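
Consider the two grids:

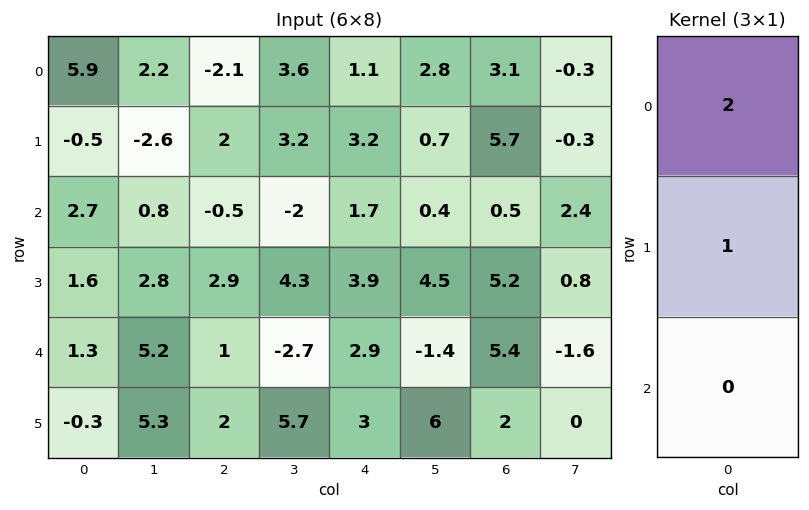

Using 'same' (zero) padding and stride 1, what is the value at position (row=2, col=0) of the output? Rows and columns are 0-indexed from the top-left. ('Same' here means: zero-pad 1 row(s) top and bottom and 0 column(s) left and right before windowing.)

The receptive field on the zero-padded input at this output position is [-0.5 / 2.7 / 1.6]. Elementwise product with the kernel and sum: -0.5·2 + 2.7·1.

1.7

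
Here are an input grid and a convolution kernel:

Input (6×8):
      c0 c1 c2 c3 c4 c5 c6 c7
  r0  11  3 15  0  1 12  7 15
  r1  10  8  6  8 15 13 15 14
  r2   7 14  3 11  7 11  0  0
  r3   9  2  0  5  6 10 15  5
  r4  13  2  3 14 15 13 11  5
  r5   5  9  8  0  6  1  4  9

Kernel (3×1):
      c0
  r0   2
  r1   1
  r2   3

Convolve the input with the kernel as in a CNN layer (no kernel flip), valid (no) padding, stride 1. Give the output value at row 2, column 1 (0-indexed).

36

The receptive field on the input at this output position is [14 / 2 / 2]. Elementwise product with the kernel and sum: 14·2 + 2·1 + 2·3.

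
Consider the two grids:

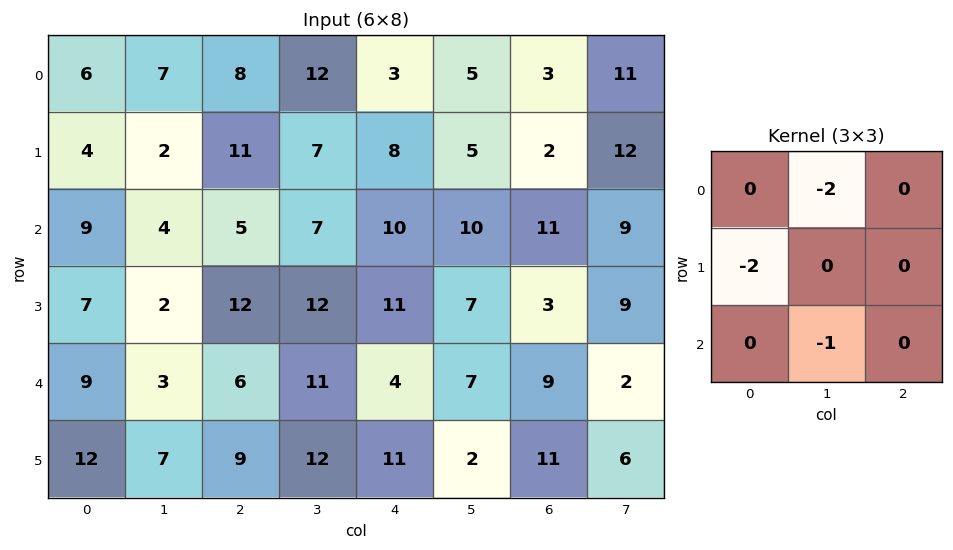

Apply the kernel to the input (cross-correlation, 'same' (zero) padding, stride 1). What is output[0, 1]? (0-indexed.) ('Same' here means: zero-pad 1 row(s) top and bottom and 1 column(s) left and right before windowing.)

The receptive field on the zero-padded input at this output position is [0 0 0 / 6 7 8 / 4 2 11]. Elementwise product with the kernel and sum: 0·-2 + 6·-2 + 2·-1.

-14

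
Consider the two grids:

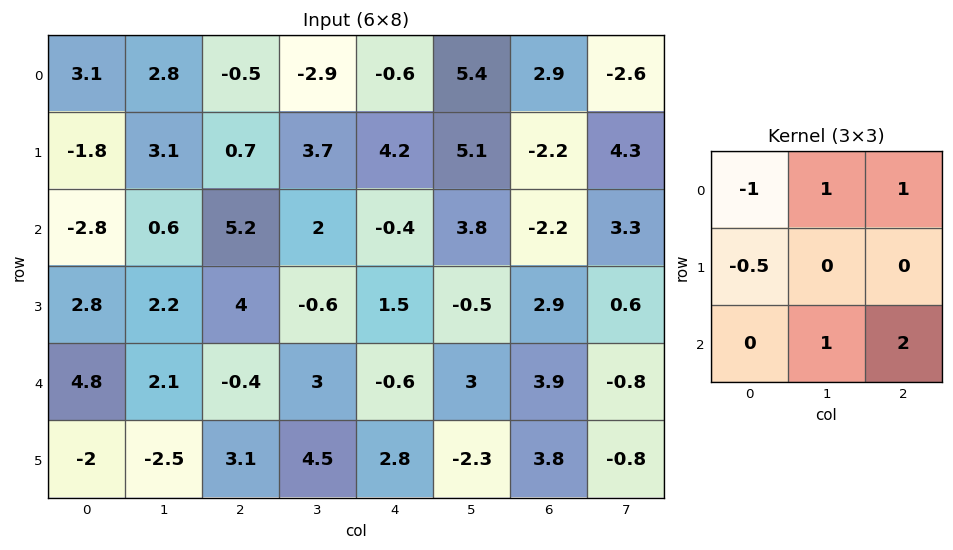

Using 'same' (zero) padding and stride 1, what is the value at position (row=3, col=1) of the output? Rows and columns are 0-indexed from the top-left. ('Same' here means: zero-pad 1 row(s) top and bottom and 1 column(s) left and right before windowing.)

8.5

The receptive field on the zero-padded input at this output position is [-2.8 0.6 5.2 / 2.8 2.2 4 / 4.8 2.1 -0.4]. Elementwise product with the kernel and sum: -2.8·-1 + 0.6·1 + 5.2·1 + 2.8·-0.5 + 2.1·1 + -0.4·2.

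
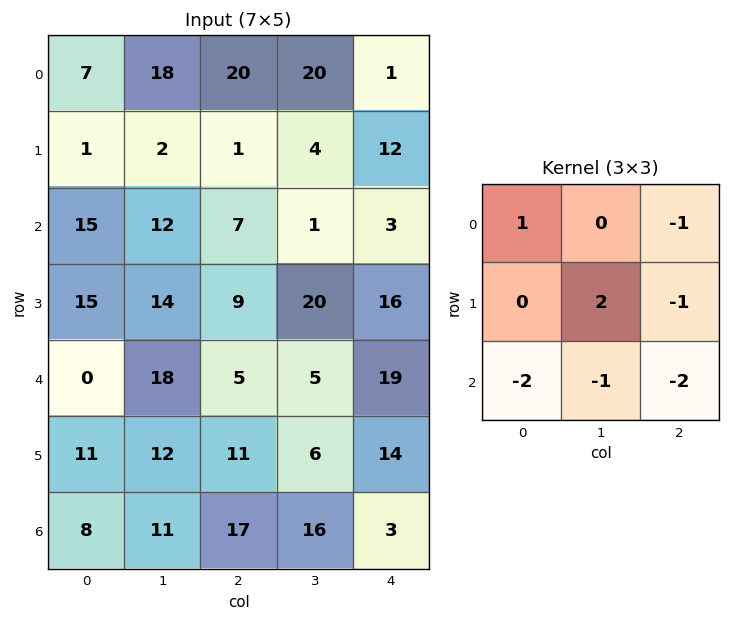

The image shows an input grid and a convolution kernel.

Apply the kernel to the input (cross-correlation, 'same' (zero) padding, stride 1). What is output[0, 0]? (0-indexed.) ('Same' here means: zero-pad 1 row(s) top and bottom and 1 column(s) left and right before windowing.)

-9

The receptive field on the zero-padded input at this output position is [0 0 0 / 0 7 18 / 0 1 2]. Elementwise product with the kernel and sum: 0·1 + 0·-1 + 7·2 + 18·-1 + 0·-2 + 1·-1 + 2·-2.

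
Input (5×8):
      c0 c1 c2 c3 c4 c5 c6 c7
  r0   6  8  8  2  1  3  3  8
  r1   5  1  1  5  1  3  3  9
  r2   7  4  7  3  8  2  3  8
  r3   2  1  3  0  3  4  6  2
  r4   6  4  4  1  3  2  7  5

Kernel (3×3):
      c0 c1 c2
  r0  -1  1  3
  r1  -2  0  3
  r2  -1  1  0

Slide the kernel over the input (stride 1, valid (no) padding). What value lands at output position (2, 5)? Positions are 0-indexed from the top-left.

28

The receptive field on the input at this output position is [2 3 8 / 4 6 2 / 2 7 5]. Elementwise product with the kernel and sum: 2·-1 + 3·1 + 8·3 + 4·-2 + 2·3 + 2·-1 + 7·1.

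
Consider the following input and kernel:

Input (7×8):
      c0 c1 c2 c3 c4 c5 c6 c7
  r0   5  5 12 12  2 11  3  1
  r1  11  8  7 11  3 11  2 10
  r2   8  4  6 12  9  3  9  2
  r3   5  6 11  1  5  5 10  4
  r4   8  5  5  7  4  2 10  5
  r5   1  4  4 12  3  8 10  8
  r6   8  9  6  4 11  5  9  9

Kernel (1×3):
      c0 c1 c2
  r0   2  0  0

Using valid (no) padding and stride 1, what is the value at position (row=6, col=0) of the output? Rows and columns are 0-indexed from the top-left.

The receptive field on the input at this output position is [8 9 6]. Elementwise product with the kernel and sum: 8·2.

16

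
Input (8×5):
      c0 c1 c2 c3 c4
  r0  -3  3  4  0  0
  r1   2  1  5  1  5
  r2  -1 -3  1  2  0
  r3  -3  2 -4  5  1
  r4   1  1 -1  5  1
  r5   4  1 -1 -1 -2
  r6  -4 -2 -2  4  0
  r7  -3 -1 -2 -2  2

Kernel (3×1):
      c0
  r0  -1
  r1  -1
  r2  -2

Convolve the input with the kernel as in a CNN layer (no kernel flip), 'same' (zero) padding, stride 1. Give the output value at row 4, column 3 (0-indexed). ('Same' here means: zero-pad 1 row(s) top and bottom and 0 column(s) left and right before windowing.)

-8

The receptive field on the zero-padded input at this output position is [5 / 5 / -1]. Elementwise product with the kernel and sum: 5·-1 + 5·-1 + -1·-2.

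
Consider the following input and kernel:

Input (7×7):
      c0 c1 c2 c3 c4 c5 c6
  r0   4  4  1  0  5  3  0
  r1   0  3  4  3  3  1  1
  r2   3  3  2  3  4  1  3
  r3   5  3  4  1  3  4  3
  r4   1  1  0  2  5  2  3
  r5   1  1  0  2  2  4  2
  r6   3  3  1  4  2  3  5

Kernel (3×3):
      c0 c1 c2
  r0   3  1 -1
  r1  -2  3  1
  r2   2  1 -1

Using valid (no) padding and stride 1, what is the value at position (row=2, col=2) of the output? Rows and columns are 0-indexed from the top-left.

0

The receptive field on the input at this output position is [2 3 4 / 4 1 3 / 0 2 5]. Elementwise product with the kernel and sum: 2·3 + 3·1 + 4·-1 + 4·-2 + 1·3 + 3·1 + 0·2 + 2·1 + 5·-1.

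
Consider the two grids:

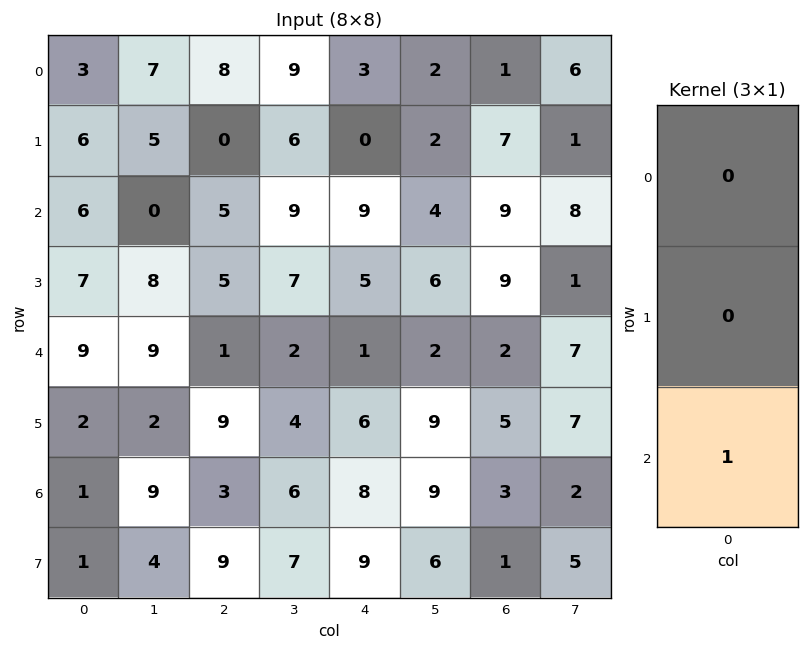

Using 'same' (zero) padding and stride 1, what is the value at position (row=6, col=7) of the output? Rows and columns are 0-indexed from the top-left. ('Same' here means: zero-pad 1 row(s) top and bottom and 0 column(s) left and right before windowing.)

5

The receptive field on the zero-padded input at this output position is [7 / 2 / 5]. Elementwise product with the kernel and sum: 5·1.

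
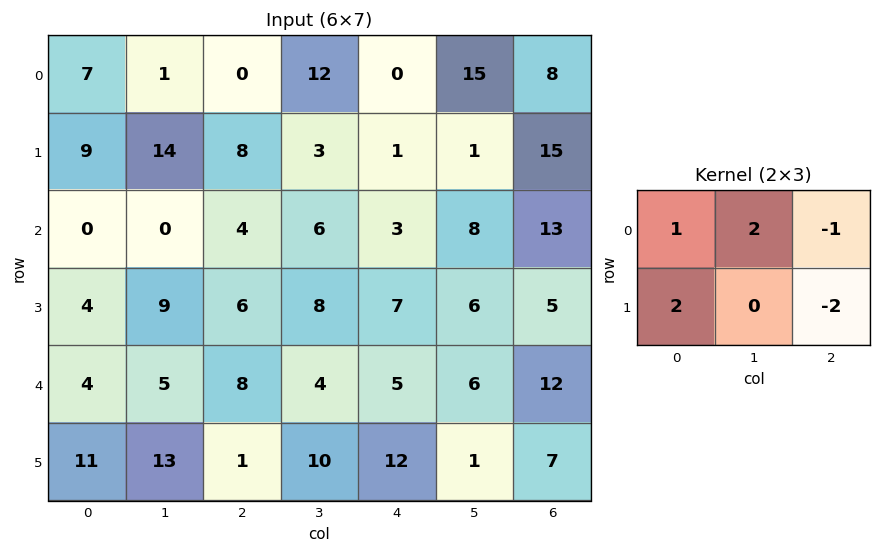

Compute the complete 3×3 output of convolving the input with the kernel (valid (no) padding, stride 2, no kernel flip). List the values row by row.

11 38 -6
-8 11 10
26 -11 15

Output[0,0]: The receptive field on the input at this output position is [7 1 0 / 9 14 8]. Elementwise product with the kernel and sum: 7·1 + 1·2 + 0·-1 + 9·2 + 8·-2.
Output[0,1]: The receptive field on the input at this output position is [0 12 0 / 8 3 1]. Elementwise product with the kernel and sum: 0·1 + 12·2 + 0·-1 + 8·2 + 1·-2.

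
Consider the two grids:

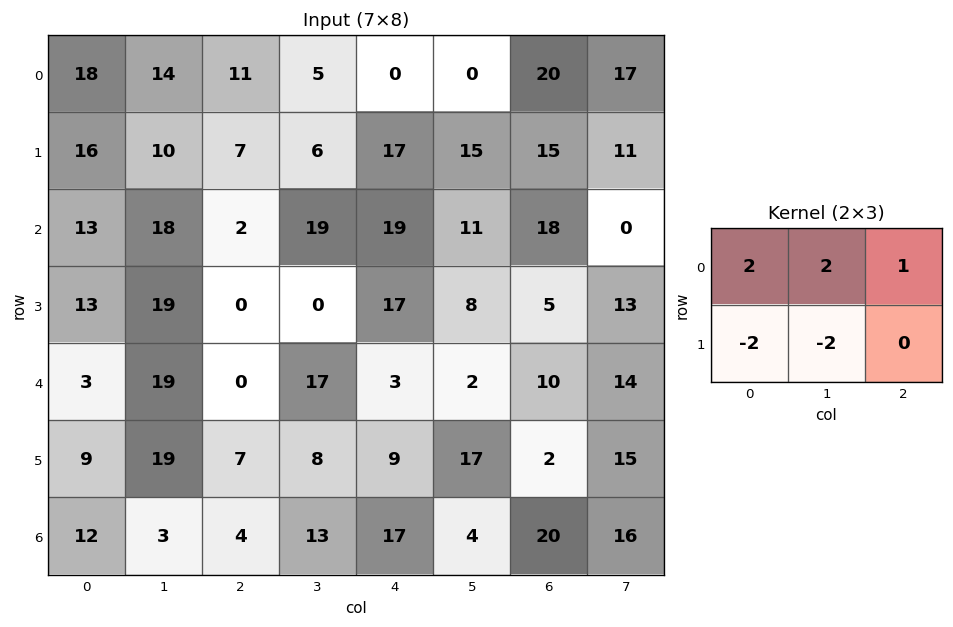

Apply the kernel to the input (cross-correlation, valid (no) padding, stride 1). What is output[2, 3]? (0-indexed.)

53

The receptive field on the input at this output position is [19 19 11 / 0 17 8]. Elementwise product with the kernel and sum: 19·2 + 19·2 + 11·1 + 0·-2 + 17·-2.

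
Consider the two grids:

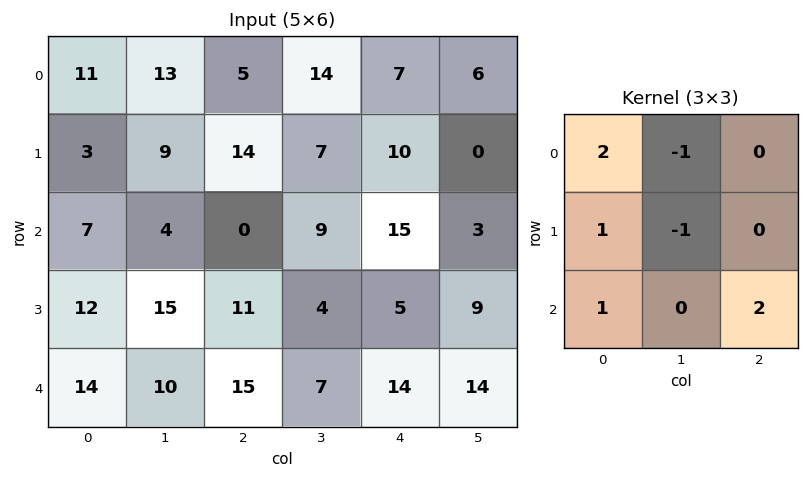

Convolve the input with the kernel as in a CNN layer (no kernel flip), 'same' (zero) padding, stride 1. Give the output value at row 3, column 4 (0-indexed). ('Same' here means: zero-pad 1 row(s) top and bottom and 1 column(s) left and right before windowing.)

37

The receptive field on the zero-padded input at this output position is [9 15 3 / 4 5 9 / 7 14 14]. Elementwise product with the kernel and sum: 9·2 + 15·-1 + 4·1 + 5·-1 + 7·1 + 14·2.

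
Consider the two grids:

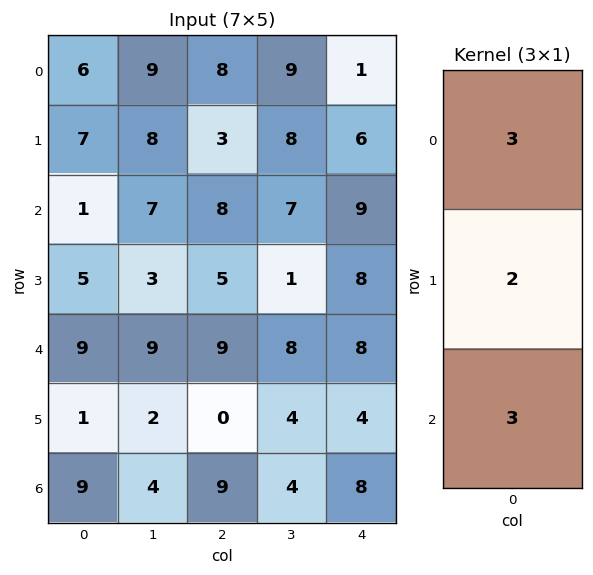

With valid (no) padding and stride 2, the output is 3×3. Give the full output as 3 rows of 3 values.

Output[0,0]: The receptive field on the input at this output position is [6 / 7 / 1]. Elementwise product with the kernel and sum: 6·3 + 7·2 + 1·3.

35 54 42
40 61 67
56 54 56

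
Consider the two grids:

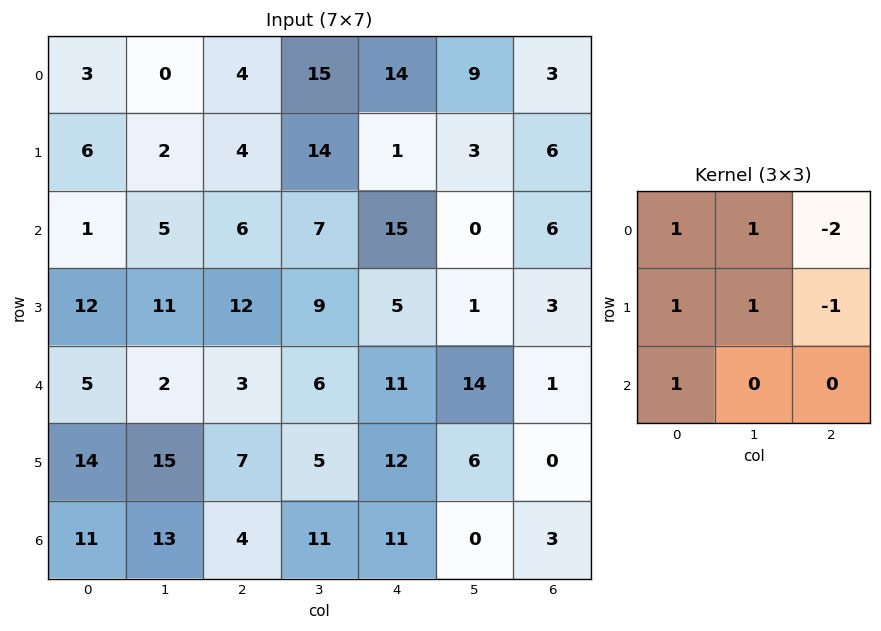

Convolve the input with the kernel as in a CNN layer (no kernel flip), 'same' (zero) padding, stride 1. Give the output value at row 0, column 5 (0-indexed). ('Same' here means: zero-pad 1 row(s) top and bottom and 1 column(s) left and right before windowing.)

The receptive field on the zero-padded input at this output position is [0 0 0 / 14 9 3 / 1 3 6]. Elementwise product with the kernel and sum: 0·1 + 0·1 + 0·-2 + 14·1 + 9·1 + 3·-1 + 1·1.

21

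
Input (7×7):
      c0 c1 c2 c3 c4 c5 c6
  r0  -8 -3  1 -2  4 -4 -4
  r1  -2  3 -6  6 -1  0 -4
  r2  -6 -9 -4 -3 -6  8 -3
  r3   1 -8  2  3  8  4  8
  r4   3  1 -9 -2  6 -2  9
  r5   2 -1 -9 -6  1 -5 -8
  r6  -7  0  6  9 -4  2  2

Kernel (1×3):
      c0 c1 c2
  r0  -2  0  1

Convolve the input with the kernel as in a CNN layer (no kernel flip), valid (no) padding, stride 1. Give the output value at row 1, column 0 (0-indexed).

-2

The receptive field on the input at this output position is [-2 3 -6]. Elementwise product with the kernel and sum: -2·-2 + -6·1.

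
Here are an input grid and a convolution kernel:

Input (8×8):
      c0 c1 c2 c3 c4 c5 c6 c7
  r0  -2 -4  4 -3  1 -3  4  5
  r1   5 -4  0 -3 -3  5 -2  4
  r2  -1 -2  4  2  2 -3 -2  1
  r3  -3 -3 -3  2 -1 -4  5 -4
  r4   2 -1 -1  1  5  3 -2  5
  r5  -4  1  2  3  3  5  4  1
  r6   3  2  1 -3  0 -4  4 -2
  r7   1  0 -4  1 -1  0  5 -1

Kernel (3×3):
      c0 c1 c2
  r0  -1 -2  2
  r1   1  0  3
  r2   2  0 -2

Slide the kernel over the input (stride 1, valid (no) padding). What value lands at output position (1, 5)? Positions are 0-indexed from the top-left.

The receptive field on the input at this output position is [5 -2 4 / -3 -2 1 / -4 5 -4]. Elementwise product with the kernel and sum: 5·-1 + -2·-2 + 4·2 + -3·1 + 1·3 + -4·2 + -4·-2.

7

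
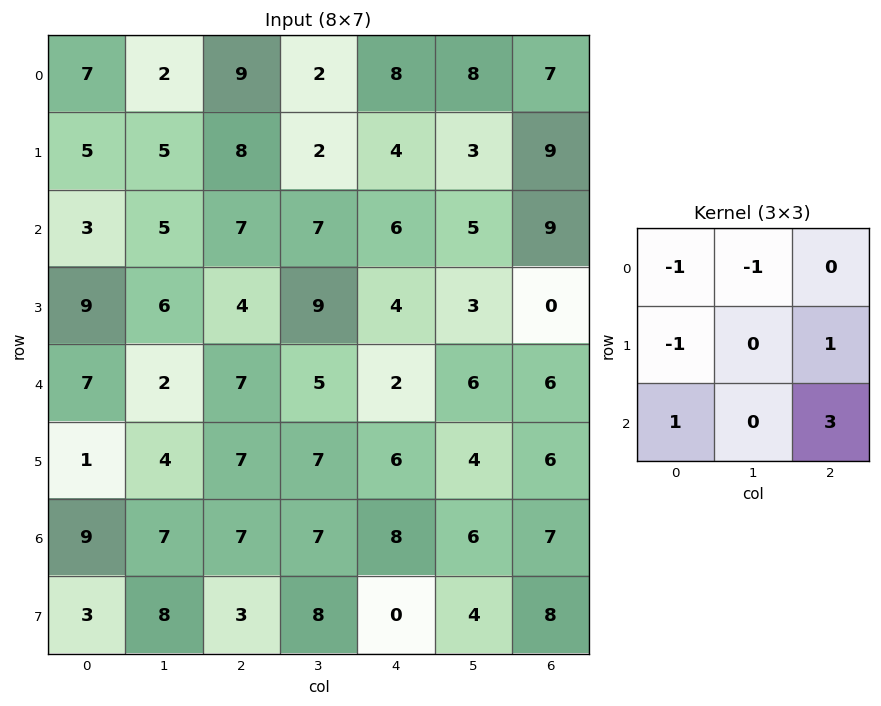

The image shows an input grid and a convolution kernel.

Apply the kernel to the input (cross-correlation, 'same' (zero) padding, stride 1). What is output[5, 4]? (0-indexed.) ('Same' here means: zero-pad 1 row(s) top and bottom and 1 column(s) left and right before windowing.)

The receptive field on the zero-padded input at this output position is [5 2 6 / 7 6 4 / 7 8 6]. Elementwise product with the kernel and sum: 5·-1 + 2·-1 + 7·-1 + 4·1 + 7·1 + 6·3.

15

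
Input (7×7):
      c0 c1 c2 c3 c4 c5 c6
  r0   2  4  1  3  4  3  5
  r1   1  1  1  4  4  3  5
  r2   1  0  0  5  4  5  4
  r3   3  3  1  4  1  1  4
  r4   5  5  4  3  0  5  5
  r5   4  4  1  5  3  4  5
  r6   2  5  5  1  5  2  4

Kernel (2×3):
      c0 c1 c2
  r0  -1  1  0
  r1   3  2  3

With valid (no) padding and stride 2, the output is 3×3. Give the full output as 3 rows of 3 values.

Output[0,0]: The receptive field on the input at this output position is [2 4 1 / 1 1 1]. Elementwise product with the kernel and sum: 2·-1 + 4·1 + 1·3 + 1·2 + 1·3.

10 25 32
17 19 18
23 21 37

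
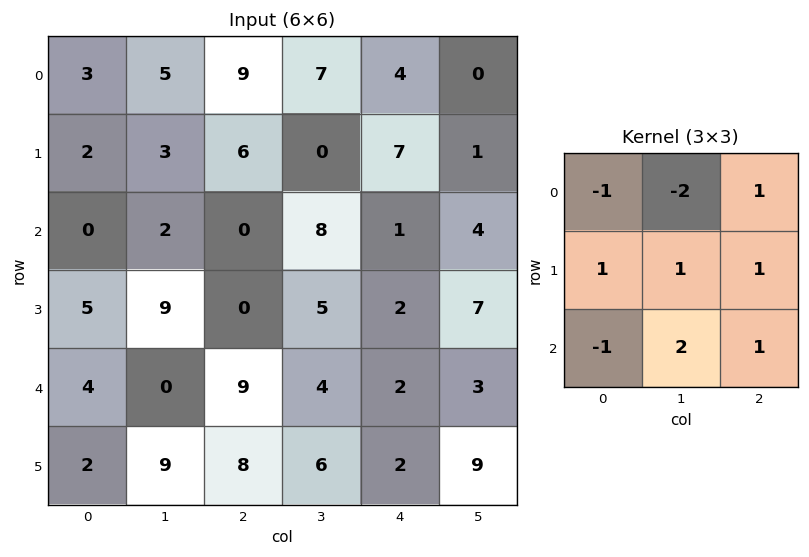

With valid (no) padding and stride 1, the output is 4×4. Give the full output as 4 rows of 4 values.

Output[0,0]: The receptive field on the input at this output position is [3 5 9 / 2 3 6 / 0 2 0]. Elementwise product with the kernel and sum: 3·-1 + 5·-2 + 9·1 + 2·1 + 3·1 + 6·1 + 0·-1 + 2·2 + 0·1.
Output[0,1]: The receptive field on the input at this output position is [5 9 7 / 3 6 0 / 2 0 8]. Elementwise product with the kernel and sum: 5·-1 + 9·-2 + 7·1 + 3·1 + 6·1 + 0·1 + 2·-1 + 0·2 + 8·1.

11 -1 11 -9
13 -9 22 6
15 42 -7 11
14 22 13 14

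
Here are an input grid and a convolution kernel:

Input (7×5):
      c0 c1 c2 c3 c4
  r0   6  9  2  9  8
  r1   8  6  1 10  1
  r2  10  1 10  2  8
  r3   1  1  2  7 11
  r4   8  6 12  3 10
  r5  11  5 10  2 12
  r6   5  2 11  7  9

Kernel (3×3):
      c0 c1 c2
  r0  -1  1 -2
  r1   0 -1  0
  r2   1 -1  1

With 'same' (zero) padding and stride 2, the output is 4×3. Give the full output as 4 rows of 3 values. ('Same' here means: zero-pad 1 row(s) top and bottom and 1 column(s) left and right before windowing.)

-8 13 1
-14 -29 -21
-15 -28 -16
-4 -10 1

Output[0,0]: The receptive field on the zero-padded input at this output position is [0 0 0 / 0 6 9 / 0 8 6]. Elementwise product with the kernel and sum: 0·-1 + 0·1 + 0·-2 + 6·-1 + 0·1 + 8·-1 + 6·1.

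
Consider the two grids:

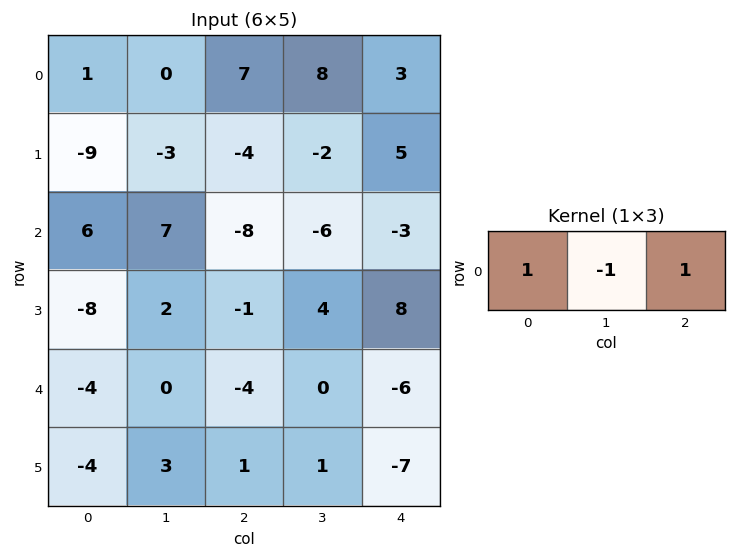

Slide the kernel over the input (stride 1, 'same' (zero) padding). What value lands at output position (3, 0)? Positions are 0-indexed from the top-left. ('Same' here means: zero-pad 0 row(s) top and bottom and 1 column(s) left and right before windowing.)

10

The receptive field on the zero-padded input at this output position is [0 -8 2]. Elementwise product with the kernel and sum: 0·1 + -8·-1 + 2·1.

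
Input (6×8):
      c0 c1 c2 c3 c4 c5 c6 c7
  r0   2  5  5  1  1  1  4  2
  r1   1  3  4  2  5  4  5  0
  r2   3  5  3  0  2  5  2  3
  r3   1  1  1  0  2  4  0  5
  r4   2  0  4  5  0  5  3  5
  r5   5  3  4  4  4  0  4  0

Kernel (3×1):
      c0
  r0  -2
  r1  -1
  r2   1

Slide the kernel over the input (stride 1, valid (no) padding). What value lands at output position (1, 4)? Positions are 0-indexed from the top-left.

The receptive field on the input at this output position is [5 / 2 / 2]. Elementwise product with the kernel and sum: 5·-2 + 2·-1 + 2·1.

-10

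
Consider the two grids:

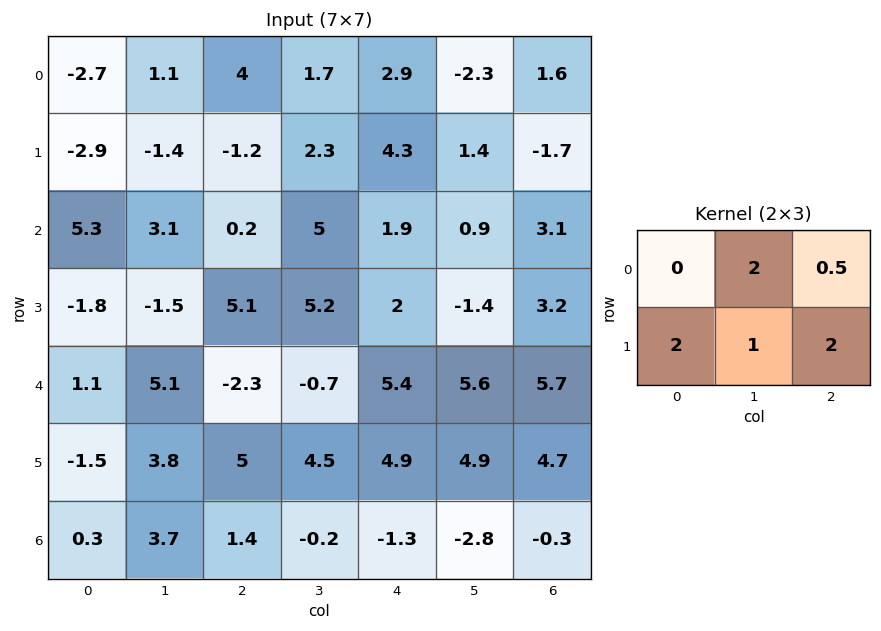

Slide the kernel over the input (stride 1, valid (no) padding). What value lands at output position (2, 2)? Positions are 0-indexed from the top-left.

The receptive field on the input at this output position is [0.2 5 1.9 / 5.1 5.2 2]. Elementwise product with the kernel and sum: 5·2 + 1.9·0.5 + 5.1·2 + 5.2·1 + 2·2.

30.35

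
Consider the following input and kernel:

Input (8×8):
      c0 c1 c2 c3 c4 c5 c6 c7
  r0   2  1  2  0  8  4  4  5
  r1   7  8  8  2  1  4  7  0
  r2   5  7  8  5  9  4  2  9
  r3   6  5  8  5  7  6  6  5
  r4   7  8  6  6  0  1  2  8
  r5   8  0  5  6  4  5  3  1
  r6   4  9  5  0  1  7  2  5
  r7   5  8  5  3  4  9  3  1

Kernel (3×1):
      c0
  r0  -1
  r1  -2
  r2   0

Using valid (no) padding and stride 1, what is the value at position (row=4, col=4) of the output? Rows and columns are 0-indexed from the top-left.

The receptive field on the input at this output position is [0 / 4 / 1]. Elementwise product with the kernel and sum: 0·-1 + 4·-2.

-8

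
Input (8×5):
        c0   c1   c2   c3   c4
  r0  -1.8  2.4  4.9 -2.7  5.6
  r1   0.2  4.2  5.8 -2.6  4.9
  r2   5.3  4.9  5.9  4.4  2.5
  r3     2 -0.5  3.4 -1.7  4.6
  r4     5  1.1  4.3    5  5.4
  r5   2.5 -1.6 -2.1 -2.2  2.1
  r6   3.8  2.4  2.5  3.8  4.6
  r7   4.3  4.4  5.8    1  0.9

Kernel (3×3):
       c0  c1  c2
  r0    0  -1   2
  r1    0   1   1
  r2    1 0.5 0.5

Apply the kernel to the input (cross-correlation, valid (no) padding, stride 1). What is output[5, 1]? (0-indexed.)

The receptive field on the input at this output position is [-1.6 -2.1 -2.2 / 2.4 2.5 3.8 / 4.4 5.8 1]. Elementwise product with the kernel and sum: -2.1·-1 + -2.2·2 + 2.5·1 + 3.8·1 + 4.4·1 + 5.8·0.5 + 1·0.5.

11.8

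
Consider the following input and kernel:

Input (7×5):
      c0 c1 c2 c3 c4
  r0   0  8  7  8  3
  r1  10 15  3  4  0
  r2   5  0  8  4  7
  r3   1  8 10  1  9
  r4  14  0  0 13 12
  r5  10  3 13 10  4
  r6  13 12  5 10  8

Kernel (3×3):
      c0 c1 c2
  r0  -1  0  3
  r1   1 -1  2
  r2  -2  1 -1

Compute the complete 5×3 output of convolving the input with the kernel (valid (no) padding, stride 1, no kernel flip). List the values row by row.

4 40 -18
16 -10 -13
4 -1 41
13 18 8
0 20 39

Output[0,0]: The receptive field on the input at this output position is [0 8 7 / 10 15 3 / 5 0 8]. Elementwise product with the kernel and sum: 0·-1 + 7·3 + 10·1 + 15·-1 + 3·2 + 5·-2 + 0·1 + 8·-1.
Output[0,1]: The receptive field on the input at this output position is [8 7 8 / 15 3 4 / 0 8 4]. Elementwise product with the kernel and sum: 8·-1 + 8·3 + 15·1 + 3·-1 + 4·2 + 0·-2 + 8·1 + 4·-1.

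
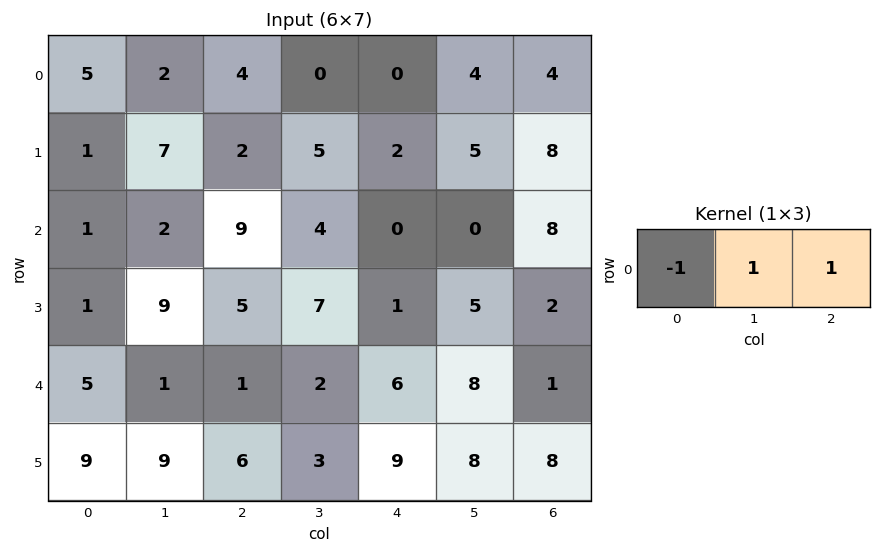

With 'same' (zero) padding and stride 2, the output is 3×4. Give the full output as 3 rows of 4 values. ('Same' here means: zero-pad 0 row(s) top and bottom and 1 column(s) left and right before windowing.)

7 2 4 0
3 11 -4 8
6 2 12 -7

Output[0,0]: The receptive field on the zero-padded input at this output position is [0 5 2]. Elementwise product with the kernel and sum: 0·-1 + 5·1 + 2·1.
Output[0,1]: The receptive field on the zero-padded input at this output position is [2 4 0]. Elementwise product with the kernel and sum: 2·-1 + 4·1 + 0·1.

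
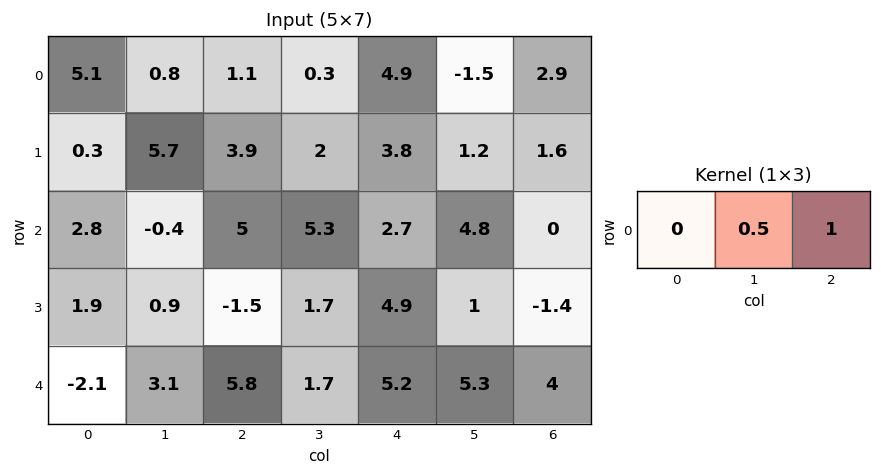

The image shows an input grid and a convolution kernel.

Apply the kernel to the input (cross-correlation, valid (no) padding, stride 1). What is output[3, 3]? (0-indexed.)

3.45

The receptive field on the input at this output position is [1.7 4.9 1]. Elementwise product with the kernel and sum: 4.9·0.5 + 1·1.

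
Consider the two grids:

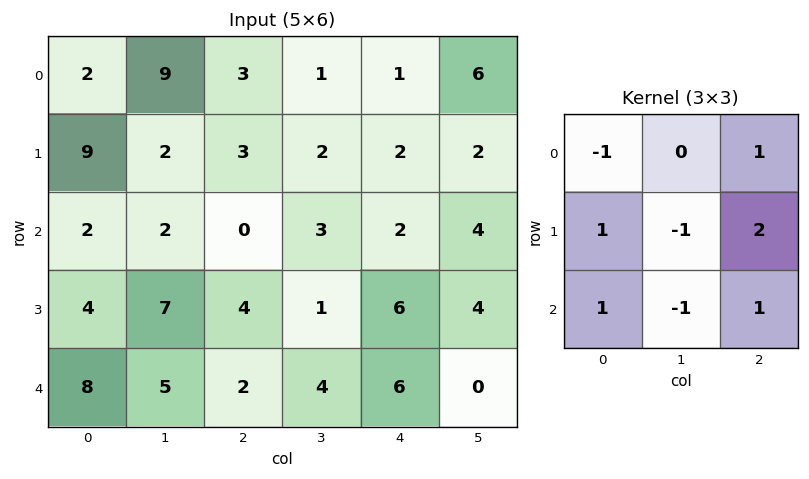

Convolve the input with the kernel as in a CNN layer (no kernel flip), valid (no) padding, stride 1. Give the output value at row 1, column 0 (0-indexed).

The receptive field on the input at this output position is [9 2 3 / 2 2 0 / 4 7 4]. Elementwise product with the kernel and sum: 9·-1 + 3·1 + 2·1 + 2·-1 + 0·2 + 4·1 + 7·-1 + 4·1.

-5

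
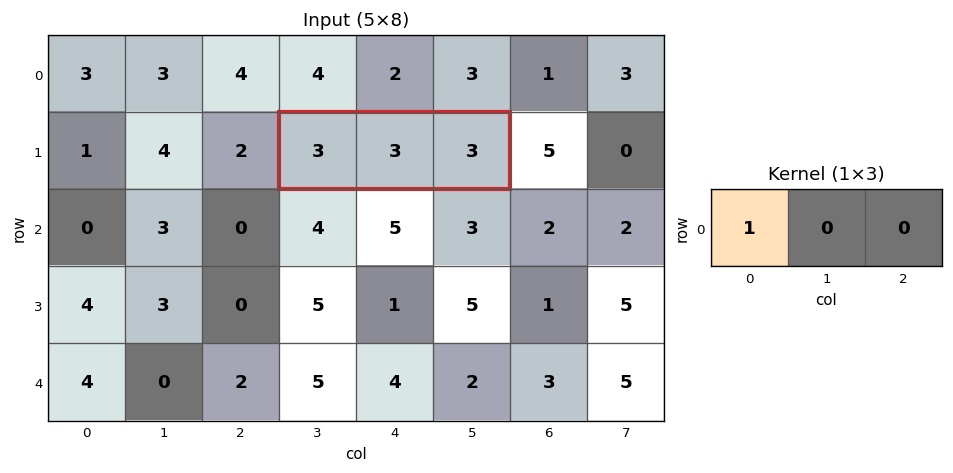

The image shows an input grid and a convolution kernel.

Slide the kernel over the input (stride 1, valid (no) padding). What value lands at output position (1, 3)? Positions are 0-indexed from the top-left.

The receptive field on the input at this output position is [3 3 3]. Elementwise product with the kernel and sum: 3·1.

3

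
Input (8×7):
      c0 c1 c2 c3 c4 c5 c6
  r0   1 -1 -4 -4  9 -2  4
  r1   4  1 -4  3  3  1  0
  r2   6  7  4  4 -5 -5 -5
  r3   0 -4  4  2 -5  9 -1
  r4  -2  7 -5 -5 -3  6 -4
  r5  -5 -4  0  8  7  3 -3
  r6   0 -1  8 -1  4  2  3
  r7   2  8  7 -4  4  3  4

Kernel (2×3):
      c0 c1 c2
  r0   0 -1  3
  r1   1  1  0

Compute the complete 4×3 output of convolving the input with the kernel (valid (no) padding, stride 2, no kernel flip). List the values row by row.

Output[0,0]: The receptive field on the input at this output position is [1 -1 -4 / 4 1 -4]. Elementwise product with the kernel and sum: -1·-1 + -4·3 + 4·1 + 1·1.
Output[0,1]: The receptive field on the input at this output position is [-4 -4 9 / -4 3 3]. Elementwise product with the kernel and sum: -4·-1 + 9·3 + -4·1 + 3·1.

-6 30 18
1 -13 -6
-31 4 -8
35 16 14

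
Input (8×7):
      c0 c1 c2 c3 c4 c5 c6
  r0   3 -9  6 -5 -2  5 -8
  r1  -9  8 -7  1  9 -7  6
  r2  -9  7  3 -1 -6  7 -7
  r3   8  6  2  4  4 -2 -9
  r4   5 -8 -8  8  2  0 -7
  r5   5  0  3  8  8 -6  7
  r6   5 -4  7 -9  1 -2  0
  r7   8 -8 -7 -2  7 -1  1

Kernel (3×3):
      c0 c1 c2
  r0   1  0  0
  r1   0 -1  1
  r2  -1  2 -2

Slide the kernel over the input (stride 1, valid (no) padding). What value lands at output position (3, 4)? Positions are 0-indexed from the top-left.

-37

The receptive field on the input at this output position is [4 -2 -9 / 2 0 -7 / 8 -6 7]. Elementwise product with the kernel and sum: 4·1 + 0·-1 + -7·1 + 8·-1 + -6·2 + 7·-2.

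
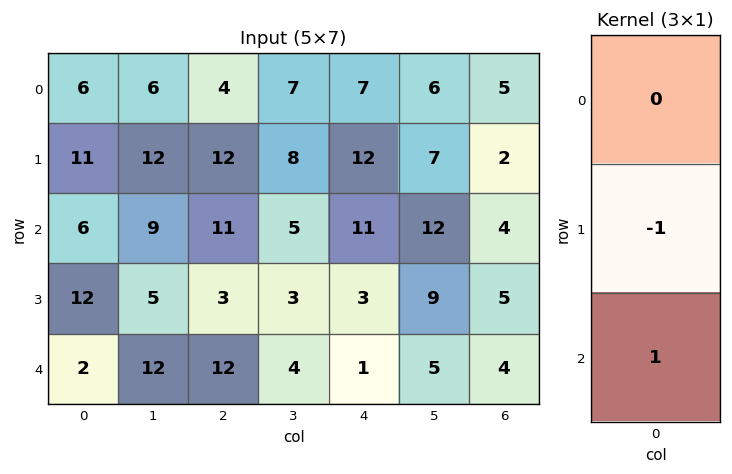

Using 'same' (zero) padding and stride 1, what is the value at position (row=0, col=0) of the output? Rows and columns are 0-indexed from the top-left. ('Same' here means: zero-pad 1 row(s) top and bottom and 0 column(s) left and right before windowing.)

5

The receptive field on the zero-padded input at this output position is [0 / 6 / 11]. Elementwise product with the kernel and sum: 6·-1 + 11·1.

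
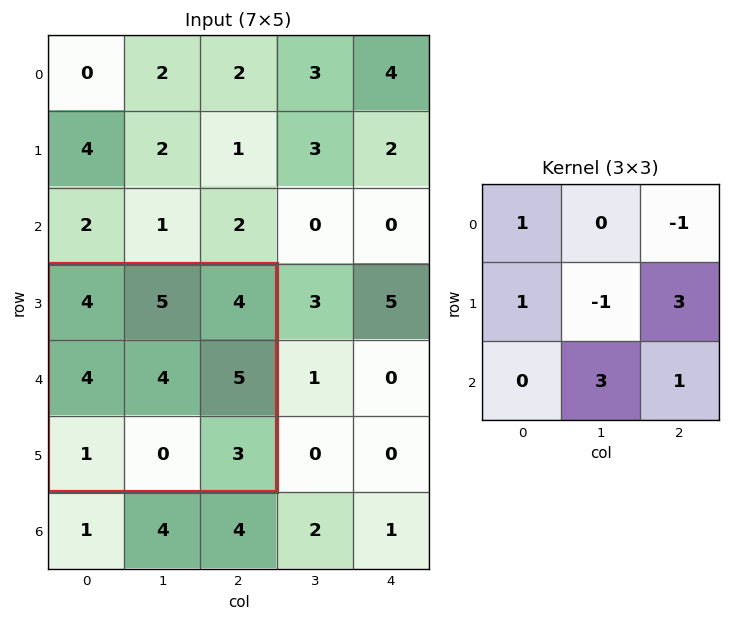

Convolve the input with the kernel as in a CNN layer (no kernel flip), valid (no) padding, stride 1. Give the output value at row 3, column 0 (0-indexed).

The receptive field on the input at this output position is [4 5 4 / 4 4 5 / 1 0 3]. Elementwise product with the kernel and sum: 4·1 + 4·-1 + 4·1 + 4·-1 + 5·3 + 0·3 + 3·1.

18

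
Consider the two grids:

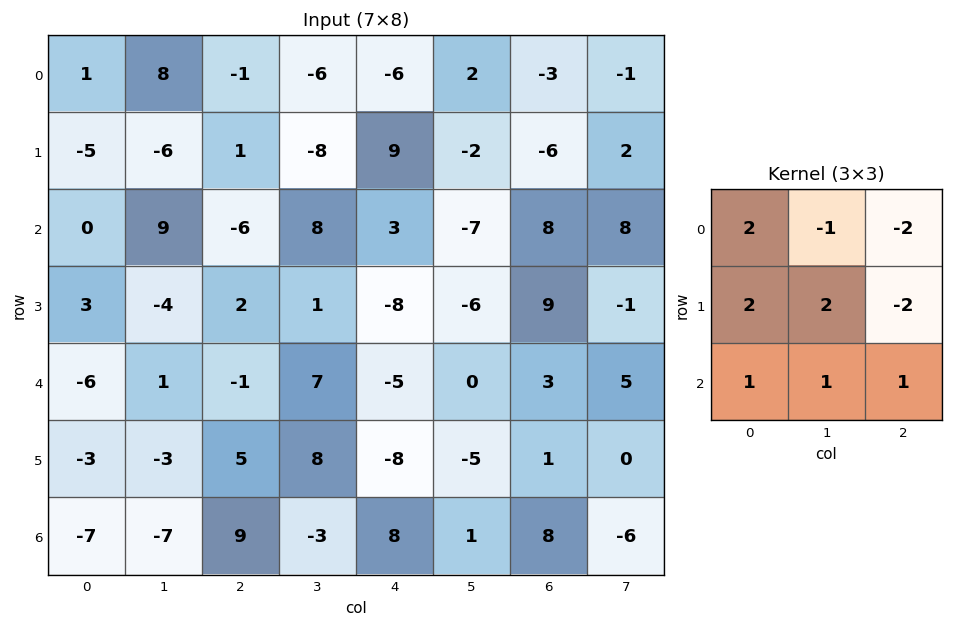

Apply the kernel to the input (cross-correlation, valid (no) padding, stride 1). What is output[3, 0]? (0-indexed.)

The receptive field on the input at this output position is [3 -4 2 / -6 1 -1 / -3 -3 5]. Elementwise product with the kernel and sum: 3·2 + -4·-1 + 2·-2 + -6·2 + 1·2 + -1·-2 + -3·1 + -3·1 + 5·1.

-3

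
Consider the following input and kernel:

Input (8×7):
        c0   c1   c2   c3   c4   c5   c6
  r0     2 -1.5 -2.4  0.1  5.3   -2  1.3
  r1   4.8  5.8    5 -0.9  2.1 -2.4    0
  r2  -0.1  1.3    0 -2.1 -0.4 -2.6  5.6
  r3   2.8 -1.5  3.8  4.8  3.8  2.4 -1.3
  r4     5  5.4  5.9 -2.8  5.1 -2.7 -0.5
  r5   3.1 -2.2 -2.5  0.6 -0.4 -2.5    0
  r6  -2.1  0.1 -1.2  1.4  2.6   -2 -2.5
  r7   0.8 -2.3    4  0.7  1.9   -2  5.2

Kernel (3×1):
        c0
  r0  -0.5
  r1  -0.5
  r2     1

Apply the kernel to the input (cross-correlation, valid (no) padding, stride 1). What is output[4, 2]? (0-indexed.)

-2.9

The receptive field on the input at this output position is [5.9 / -2.5 / -1.2]. Elementwise product with the kernel and sum: 5.9·-0.5 + -2.5·-0.5 + -1.2·1.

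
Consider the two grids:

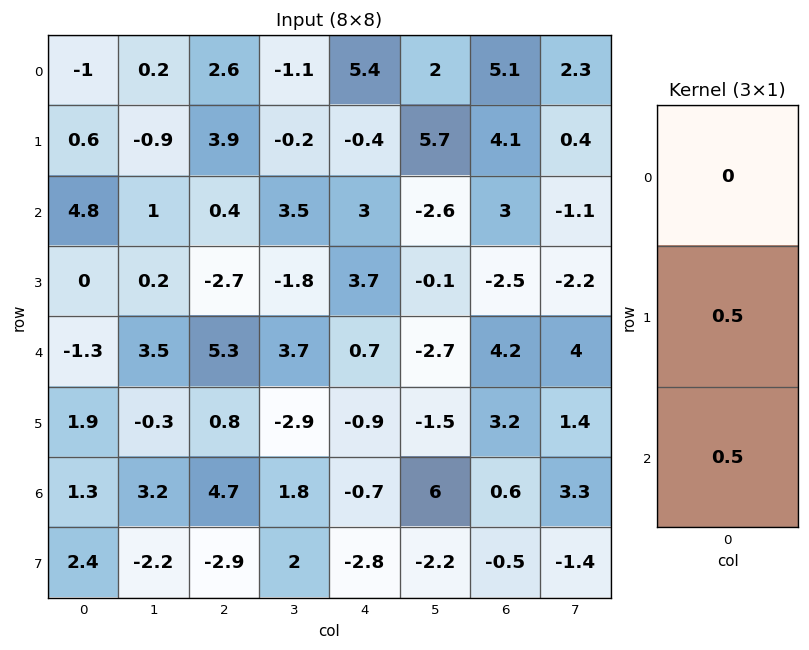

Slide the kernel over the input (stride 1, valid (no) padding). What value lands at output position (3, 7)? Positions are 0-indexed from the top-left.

The receptive field on the input at this output position is [-2.2 / 4 / 1.4]. Elementwise product with the kernel and sum: 4·0.5 + 1.4·0.5.

2.7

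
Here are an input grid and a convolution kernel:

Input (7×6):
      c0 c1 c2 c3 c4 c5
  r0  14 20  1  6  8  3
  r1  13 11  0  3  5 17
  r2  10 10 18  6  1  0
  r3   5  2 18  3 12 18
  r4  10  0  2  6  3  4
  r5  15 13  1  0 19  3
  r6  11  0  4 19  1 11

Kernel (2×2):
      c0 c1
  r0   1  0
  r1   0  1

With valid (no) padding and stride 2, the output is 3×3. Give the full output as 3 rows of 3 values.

Output[0,0]: The receptive field on the input at this output position is [14 20 / 13 11]. Elementwise product with the kernel and sum: 14·1 + 11·1.

25 4 25
12 21 19
23 2 6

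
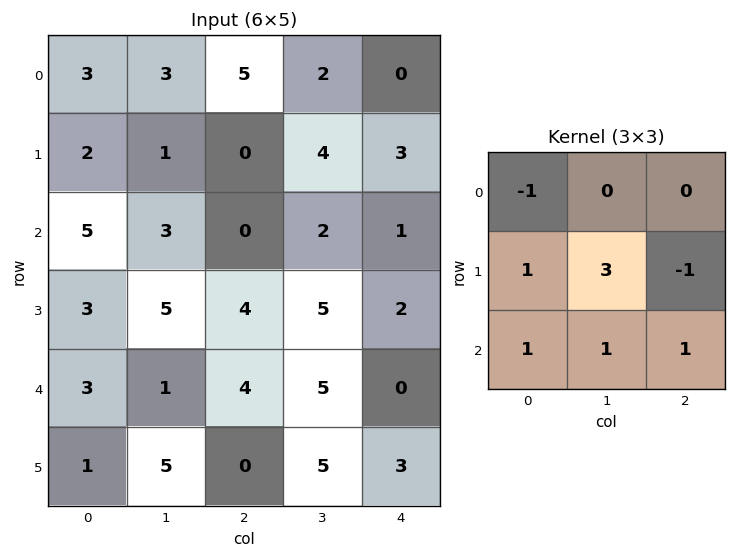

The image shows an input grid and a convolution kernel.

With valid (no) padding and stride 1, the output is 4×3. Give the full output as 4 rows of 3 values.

Output[0,0]: The receptive field on the input at this output position is [3 3 5 / 2 1 0 / 5 3 0]. Elementwise product with the kernel and sum: 3·-1 + 2·1 + 1·3 + 0·-1 + 5·1 + 3·1 + 0·1.
Output[0,1]: The receptive field on the input at this output position is [3 5 2 / 1 0 4 / 3 0 2]. Elementwise product with the kernel and sum: 3·-1 + 1·1 + 0·3 + 4·-1 + 3·1 + 0·1 + 2·1.

10 -1 7
24 14 16
17 19 26
5 13 23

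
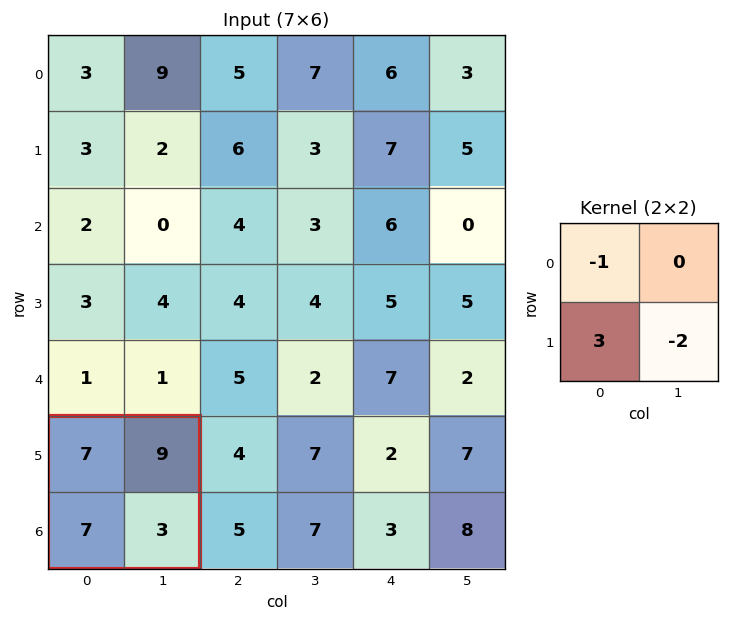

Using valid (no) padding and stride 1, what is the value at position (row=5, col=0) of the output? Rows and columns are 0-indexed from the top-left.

The receptive field on the input at this output position is [7 9 / 7 3]. Elementwise product with the kernel and sum: 7·-1 + 7·3 + 3·-2.

8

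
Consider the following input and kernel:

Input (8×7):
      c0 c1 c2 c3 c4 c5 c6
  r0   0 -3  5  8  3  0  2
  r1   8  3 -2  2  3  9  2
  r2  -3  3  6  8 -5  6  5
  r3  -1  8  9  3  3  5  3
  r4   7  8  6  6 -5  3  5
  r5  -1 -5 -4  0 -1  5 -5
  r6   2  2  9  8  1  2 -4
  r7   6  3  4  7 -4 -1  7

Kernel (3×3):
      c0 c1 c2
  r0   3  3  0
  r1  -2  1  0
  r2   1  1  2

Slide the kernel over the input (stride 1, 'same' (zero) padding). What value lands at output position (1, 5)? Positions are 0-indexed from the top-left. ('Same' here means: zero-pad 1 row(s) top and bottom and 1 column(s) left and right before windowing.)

23

The receptive field on the zero-padded input at this output position is [3 0 2 / 3 9 2 / -5 6 5]. Elementwise product with the kernel and sum: 3·3 + 0·3 + 3·-2 + 9·1 + -5·1 + 6·1 + 5·2.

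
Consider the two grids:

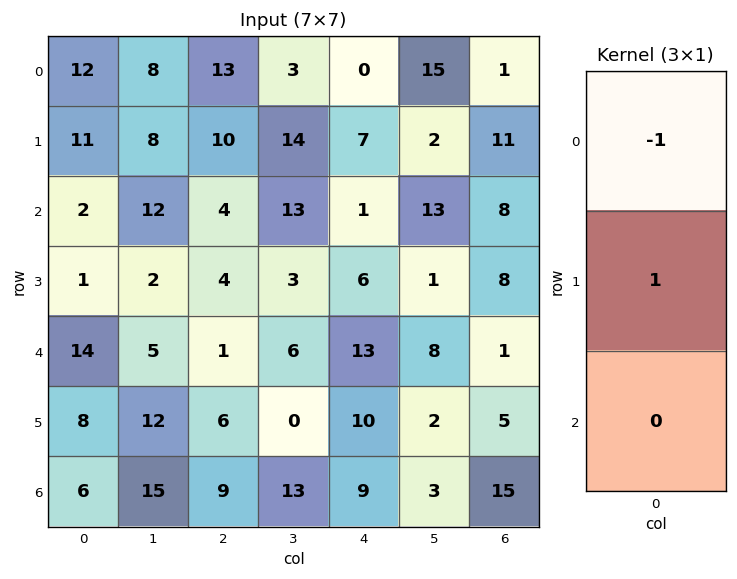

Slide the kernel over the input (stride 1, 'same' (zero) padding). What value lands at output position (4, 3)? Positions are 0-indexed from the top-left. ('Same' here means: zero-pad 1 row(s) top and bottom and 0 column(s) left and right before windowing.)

The receptive field on the zero-padded input at this output position is [3 / 6 / 0]. Elementwise product with the kernel and sum: 3·-1 + 6·1.

3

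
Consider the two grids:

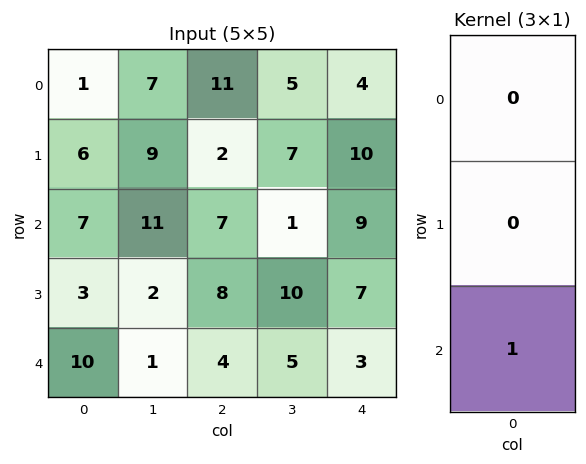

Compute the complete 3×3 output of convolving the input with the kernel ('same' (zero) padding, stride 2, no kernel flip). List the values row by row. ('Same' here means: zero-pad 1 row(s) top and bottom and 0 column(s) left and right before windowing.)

6 2 10
3 8 7
0 0 0

Output[0,0]: The receptive field on the zero-padded input at this output position is [0 / 1 / 6]. Elementwise product with the kernel and sum: 6·1.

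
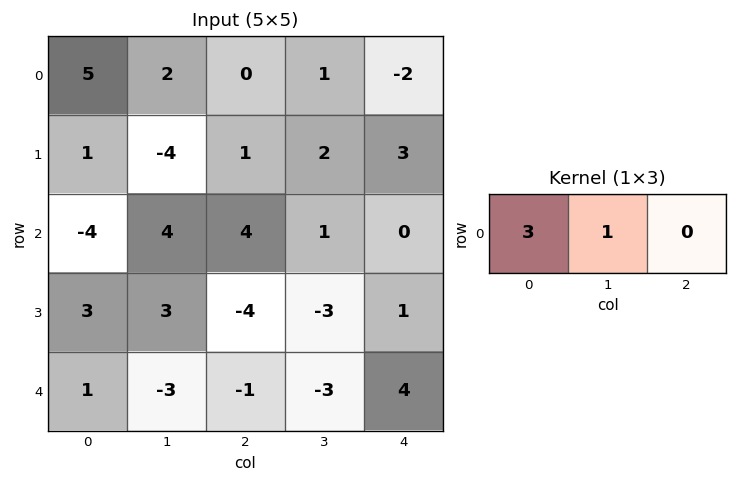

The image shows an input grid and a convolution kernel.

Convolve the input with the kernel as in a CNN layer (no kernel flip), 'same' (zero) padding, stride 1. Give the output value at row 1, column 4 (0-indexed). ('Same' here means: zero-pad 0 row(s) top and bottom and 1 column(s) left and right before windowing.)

The receptive field on the zero-padded input at this output position is [2 3 0]. Elementwise product with the kernel and sum: 2·3 + 3·1.

9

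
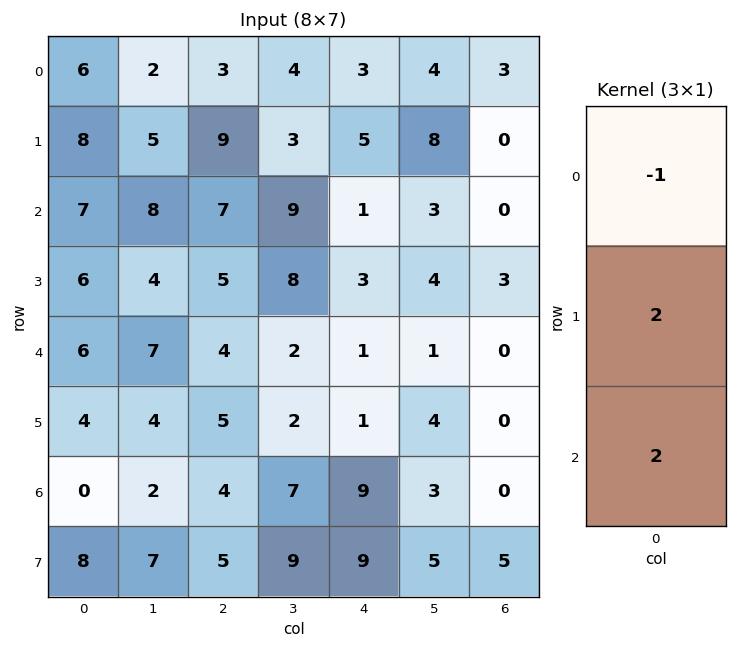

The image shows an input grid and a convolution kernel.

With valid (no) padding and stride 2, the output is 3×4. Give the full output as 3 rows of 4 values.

Output[0,0]: The receptive field on the input at this output position is [6 / 8 / 7]. Elementwise product with the kernel and sum: 6·-1 + 8·2 + 7·2.
Output[0,1]: The receptive field on the input at this output position is [3 / 9 / 7]. Elementwise product with the kernel and sum: 3·-1 + 9·2 + 7·2.

24 29 9 -3
17 11 7 6
2 14 19 0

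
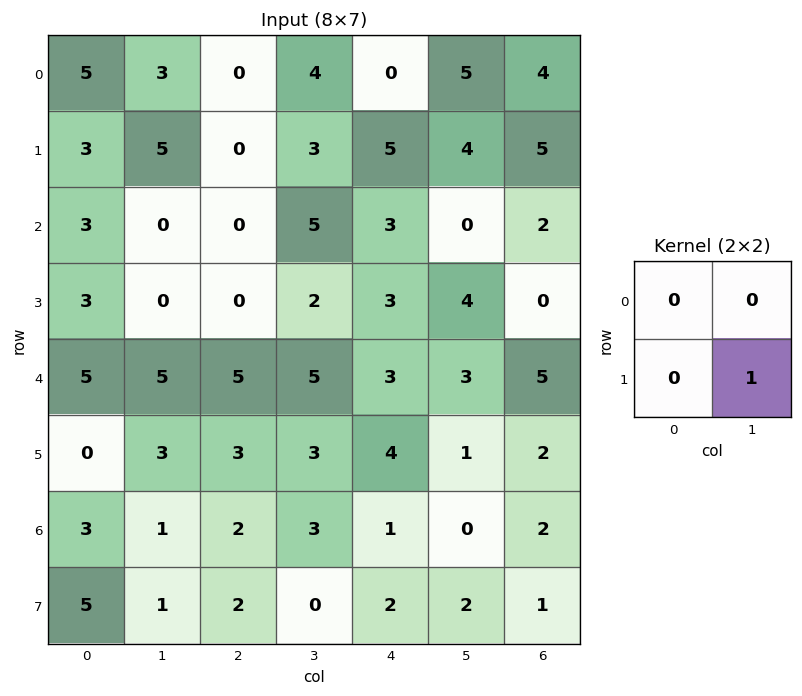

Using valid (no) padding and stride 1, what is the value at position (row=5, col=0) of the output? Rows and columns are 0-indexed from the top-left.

1

The receptive field on the input at this output position is [0 3 / 3 1]. Elementwise product with the kernel and sum: 1·1.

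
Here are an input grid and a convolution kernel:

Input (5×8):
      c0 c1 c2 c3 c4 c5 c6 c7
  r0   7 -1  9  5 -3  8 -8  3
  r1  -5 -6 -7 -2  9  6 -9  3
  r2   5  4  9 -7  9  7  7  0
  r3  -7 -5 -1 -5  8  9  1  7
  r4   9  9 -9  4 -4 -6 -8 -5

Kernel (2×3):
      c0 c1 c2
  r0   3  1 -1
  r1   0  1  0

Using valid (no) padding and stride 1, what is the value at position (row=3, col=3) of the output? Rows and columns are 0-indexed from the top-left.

The receptive field on the input at this output position is [-5 8 9 / 4 -4 -6]. Elementwise product with the kernel and sum: -5·3 + 8·1 + 9·-1 + -4·1.

-20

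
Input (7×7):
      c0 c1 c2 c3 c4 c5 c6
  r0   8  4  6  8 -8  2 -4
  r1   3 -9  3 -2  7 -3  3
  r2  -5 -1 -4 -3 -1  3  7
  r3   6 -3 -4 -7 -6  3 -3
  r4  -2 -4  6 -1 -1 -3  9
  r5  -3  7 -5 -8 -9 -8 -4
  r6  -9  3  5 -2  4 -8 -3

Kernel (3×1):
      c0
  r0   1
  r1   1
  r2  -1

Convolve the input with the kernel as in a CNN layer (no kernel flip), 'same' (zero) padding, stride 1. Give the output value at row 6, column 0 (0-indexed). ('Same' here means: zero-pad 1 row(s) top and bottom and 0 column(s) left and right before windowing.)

-12

The receptive field on the zero-padded input at this output position is [-3 / -9 / 0]. Elementwise product with the kernel and sum: -3·1 + -9·1 + 0·-1.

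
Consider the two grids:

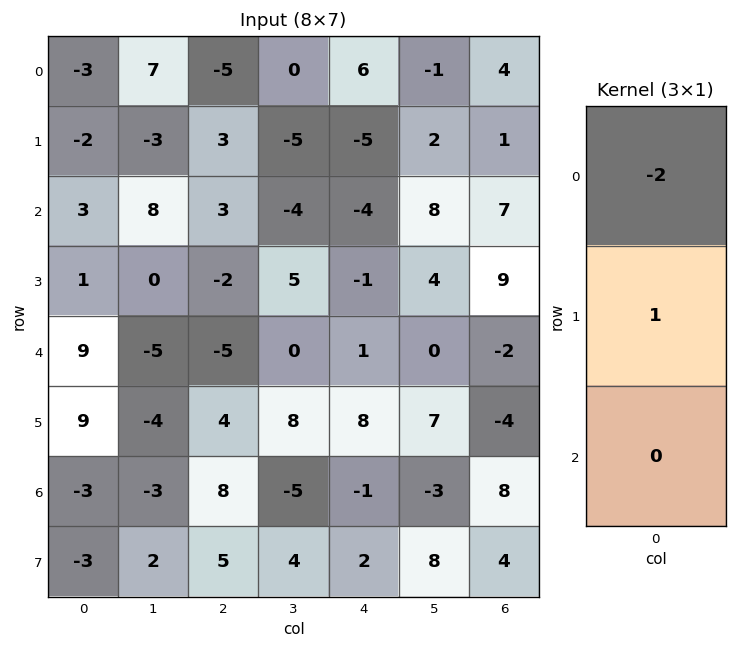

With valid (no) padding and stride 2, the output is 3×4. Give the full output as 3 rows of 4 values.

4 13 -17 -7
-5 -8 7 -5
-9 14 6 0

Output[0,0]: The receptive field on the input at this output position is [-3 / -2 / 3]. Elementwise product with the kernel and sum: -3·-2 + -2·1.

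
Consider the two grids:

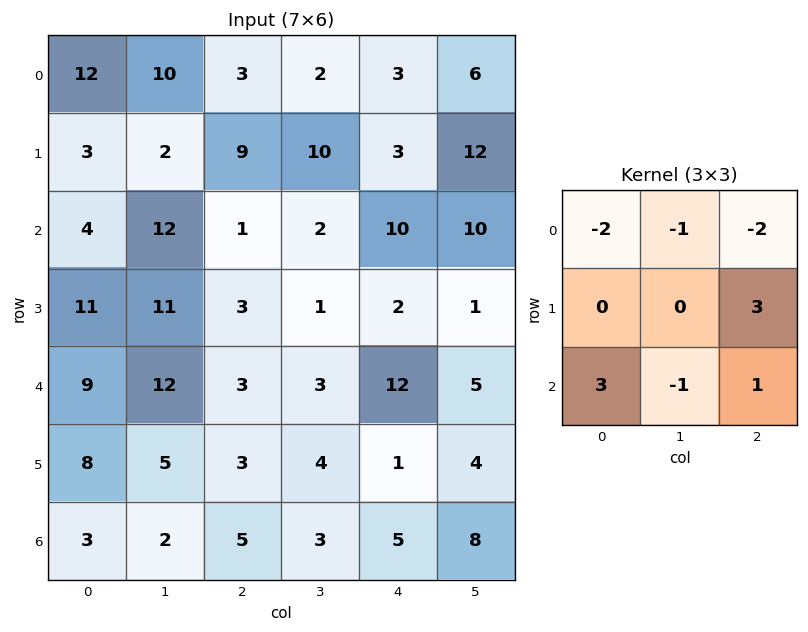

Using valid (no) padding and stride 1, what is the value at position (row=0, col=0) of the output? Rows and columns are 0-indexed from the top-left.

-12

The receptive field on the input at this output position is [12 10 3 / 3 2 9 / 4 12 1]. Elementwise product with the kernel and sum: 12·-2 + 10·-1 + 3·-2 + 9·3 + 4·3 + 12·-1 + 1·1.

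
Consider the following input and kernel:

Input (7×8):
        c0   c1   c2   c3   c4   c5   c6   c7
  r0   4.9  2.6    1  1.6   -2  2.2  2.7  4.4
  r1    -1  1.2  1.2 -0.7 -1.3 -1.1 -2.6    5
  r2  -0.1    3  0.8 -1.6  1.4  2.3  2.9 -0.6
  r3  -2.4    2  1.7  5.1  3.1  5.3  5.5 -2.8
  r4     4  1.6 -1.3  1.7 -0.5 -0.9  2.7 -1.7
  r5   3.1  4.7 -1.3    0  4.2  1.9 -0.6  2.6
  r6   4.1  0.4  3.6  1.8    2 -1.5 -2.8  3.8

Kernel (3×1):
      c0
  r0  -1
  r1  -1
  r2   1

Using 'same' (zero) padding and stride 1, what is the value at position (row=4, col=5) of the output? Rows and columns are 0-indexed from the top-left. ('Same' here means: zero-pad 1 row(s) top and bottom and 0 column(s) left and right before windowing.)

-2.5

The receptive field on the zero-padded input at this output position is [5.3 / -0.9 / 1.9]. Elementwise product with the kernel and sum: 5.3·-1 + -0.9·-1 + 1.9·1.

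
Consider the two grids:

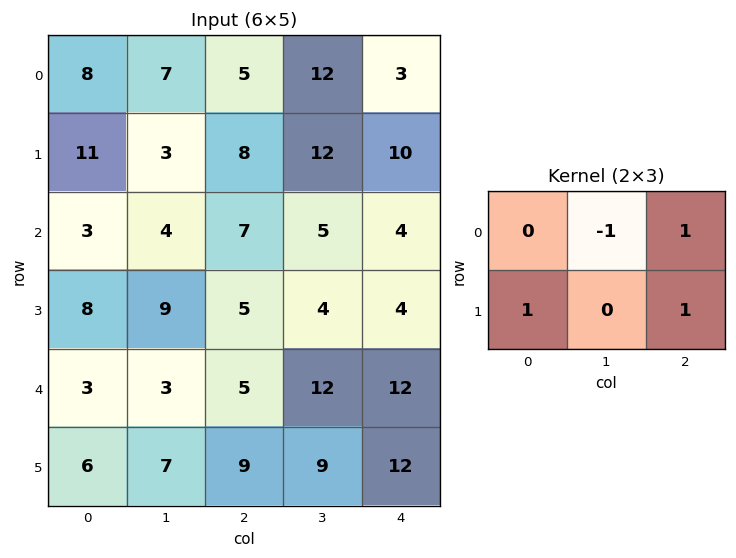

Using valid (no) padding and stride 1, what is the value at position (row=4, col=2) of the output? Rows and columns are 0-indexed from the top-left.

21

The receptive field on the input at this output position is [5 12 12 / 9 9 12]. Elementwise product with the kernel and sum: 12·-1 + 12·1 + 9·1 + 12·1.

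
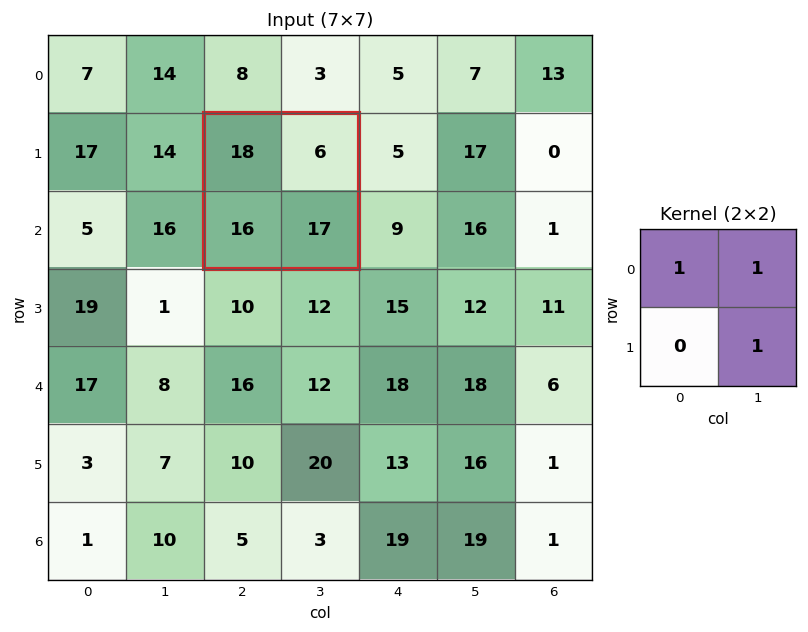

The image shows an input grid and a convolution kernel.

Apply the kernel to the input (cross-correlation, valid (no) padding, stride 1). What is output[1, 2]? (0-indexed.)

41

The receptive field on the input at this output position is [18 6 / 16 17]. Elementwise product with the kernel and sum: 18·1 + 6·1 + 17·1.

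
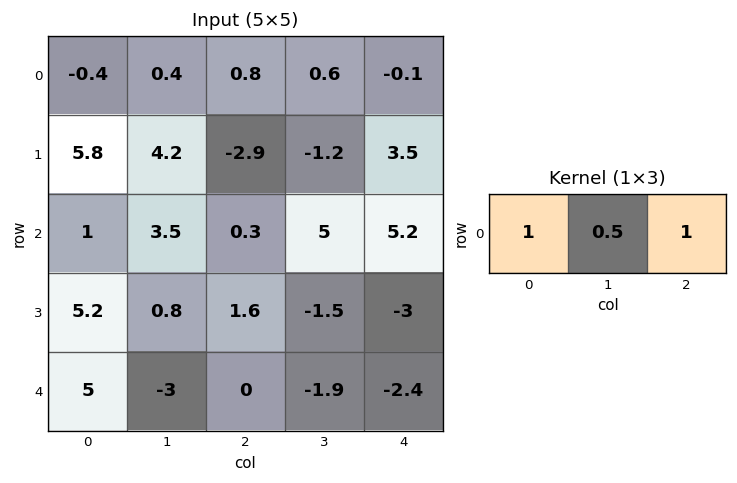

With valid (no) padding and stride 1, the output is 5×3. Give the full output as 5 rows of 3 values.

Output[0,0]: The receptive field on the input at this output position is [-0.4 0.4 0.8]. Elementwise product with the kernel and sum: -0.4·1 + 0.4·0.5 + 0.8·1.
Output[0,1]: The receptive field on the input at this output position is [0.4 0.8 0.6]. Elementwise product with the kernel and sum: 0.4·1 + 0.8·0.5 + 0.6·1.

0.6 1.4 1
5 1.55 0
3.05 8.65 8
7.2 0.1 -2.15
3.5 -4.9 -3.35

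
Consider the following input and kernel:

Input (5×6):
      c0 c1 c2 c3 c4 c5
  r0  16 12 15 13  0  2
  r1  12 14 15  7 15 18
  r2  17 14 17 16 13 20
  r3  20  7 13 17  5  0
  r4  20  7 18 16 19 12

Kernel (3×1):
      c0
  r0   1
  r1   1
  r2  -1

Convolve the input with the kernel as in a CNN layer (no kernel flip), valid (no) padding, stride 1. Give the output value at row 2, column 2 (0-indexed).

The receptive field on the input at this output position is [17 / 13 / 18]. Elementwise product with the kernel and sum: 17·1 + 13·1 + 18·-1.

12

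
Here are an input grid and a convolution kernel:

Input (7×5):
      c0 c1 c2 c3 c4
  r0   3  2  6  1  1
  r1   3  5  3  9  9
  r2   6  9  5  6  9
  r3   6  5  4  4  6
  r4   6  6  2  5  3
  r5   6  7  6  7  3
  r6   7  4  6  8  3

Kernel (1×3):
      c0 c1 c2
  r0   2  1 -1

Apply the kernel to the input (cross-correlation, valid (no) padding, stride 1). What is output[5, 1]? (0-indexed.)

The receptive field on the input at this output position is [7 6 7]. Elementwise product with the kernel and sum: 7·2 + 6·1 + 7·-1.

13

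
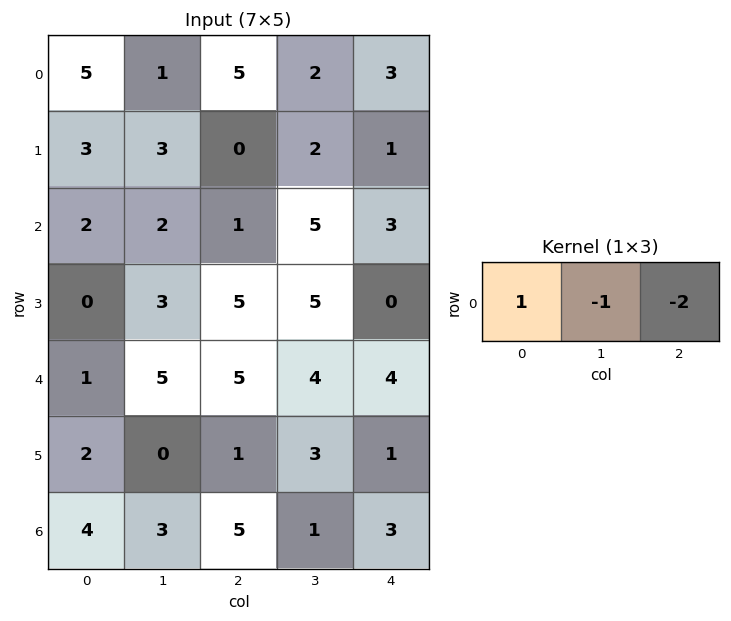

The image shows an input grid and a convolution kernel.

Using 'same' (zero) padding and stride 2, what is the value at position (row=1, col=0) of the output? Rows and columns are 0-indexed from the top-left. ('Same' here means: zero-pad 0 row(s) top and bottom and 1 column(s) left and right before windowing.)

The receptive field on the zero-padded input at this output position is [0 2 2]. Elementwise product with the kernel and sum: 0·1 + 2·-1 + 2·-2.

-6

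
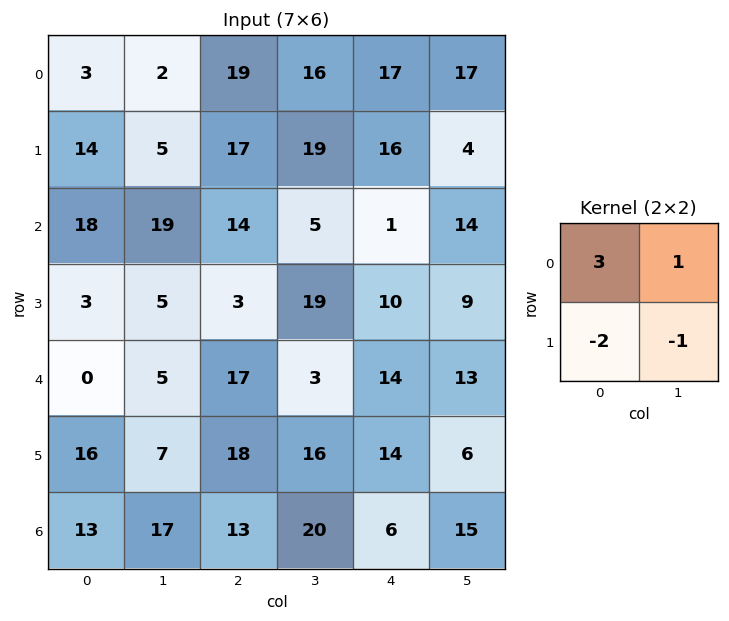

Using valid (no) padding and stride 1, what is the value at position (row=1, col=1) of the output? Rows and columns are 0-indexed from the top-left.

-20

The receptive field on the input at this output position is [5 17 / 19 14]. Elementwise product with the kernel and sum: 5·3 + 17·1 + 19·-2 + 14·-1.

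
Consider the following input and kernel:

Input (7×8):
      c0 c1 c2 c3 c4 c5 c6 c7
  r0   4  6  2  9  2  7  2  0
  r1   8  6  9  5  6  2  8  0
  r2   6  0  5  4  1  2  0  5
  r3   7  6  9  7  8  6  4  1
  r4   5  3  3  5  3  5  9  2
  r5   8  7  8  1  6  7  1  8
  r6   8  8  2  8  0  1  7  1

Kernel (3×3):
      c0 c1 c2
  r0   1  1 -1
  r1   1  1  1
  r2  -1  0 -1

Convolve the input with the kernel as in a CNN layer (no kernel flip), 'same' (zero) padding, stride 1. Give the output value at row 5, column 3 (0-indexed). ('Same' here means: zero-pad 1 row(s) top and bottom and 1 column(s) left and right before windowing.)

The receptive field on the zero-padded input at this output position is [3 5 3 / 8 1 6 / 2 8 0]. Elementwise product with the kernel and sum: 3·1 + 5·1 + 3·-1 + 8·1 + 1·1 + 6·1 + 2·-1 + 0·-1.

18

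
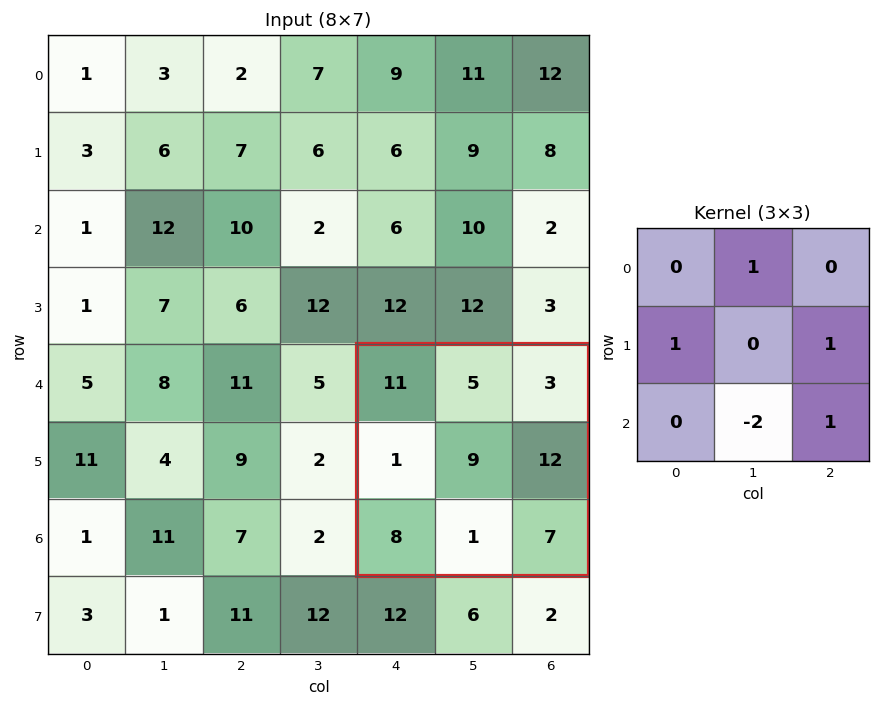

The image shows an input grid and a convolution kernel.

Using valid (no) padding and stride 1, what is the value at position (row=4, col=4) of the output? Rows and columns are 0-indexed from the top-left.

The receptive field on the input at this output position is [11 5 3 / 1 9 12 / 8 1 7]. Elementwise product with the kernel and sum: 5·1 + 1·1 + 12·1 + 1·-2 + 7·1.

23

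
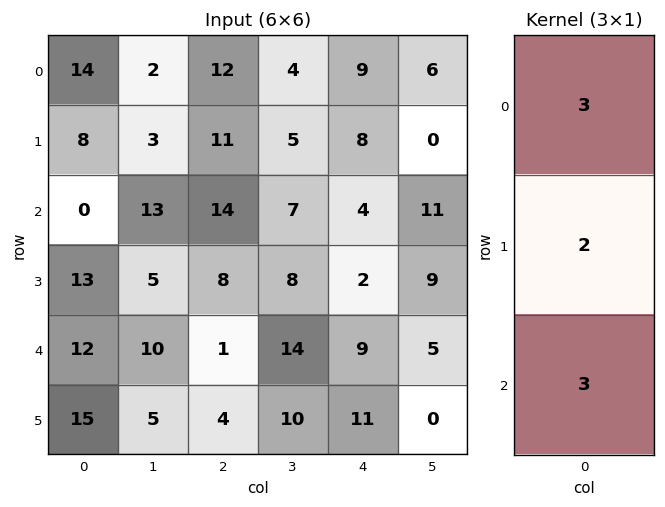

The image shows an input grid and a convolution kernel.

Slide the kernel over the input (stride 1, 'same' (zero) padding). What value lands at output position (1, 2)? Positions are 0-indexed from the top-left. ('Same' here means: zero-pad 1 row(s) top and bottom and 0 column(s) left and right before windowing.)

100

The receptive field on the zero-padded input at this output position is [12 / 11 / 14]. Elementwise product with the kernel and sum: 12·3 + 11·2 + 14·3.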